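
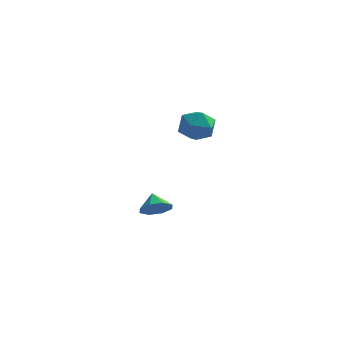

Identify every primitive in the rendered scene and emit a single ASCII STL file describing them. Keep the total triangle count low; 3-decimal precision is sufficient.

solid 
facet normal 0.433 -0.616 -0.658
outer loop
vertex 0.721 -2.023 -3.105
vertex 0.141 -1.645 -3.841
vertex 1.047 -1.417 -3.458
endloop
endfacet
facet normal 0.379 0.305 0.874
outer loop
vertex 0.721 -2.023 -3.105
vertex 1.047 -1.417 -3.458
vertex -0.401 -0.875 -3.019
endloop
endfacet
facet normal 0.433 -0.616 -0.658
outer loop
vertex 1.047 -1.417 -3.458
vertex 0.141 -1.645 -3.841
vertex 0.842 -0.945 -4.035
endloop
endfacet
facet normal 0.431 0.767 0.475
outer loop
vertex 1.047 -1.417 -3.458
vertex 0.842 -0.945 -4.035
vertex -0.401 -0.875 -3.019
endloop
endfacet
facet normal 0.433 -0.616 -0.658
outer loop
vertex 0.842 -0.945 -4.035
vertex 0.141 -1.645 -3.841
vertex 0.227 -0.883 -4.498
endloop
endfacet
facet normal 0.079 0.996 0.028
outer loop
vertex 0.842 -0.945 -4.035
vertex 0.227 -0.883 -4.498
vertex -0.401 -0.875 -3.019
endloop
endfacet
facet normal 0.434 -0.616 -0.658
outer loop
vertex 0.227 -0.883 -4.498
vertex 0.141 -1.645 -3.841
vertex -0.439 -1.268 -4.577
endloop
endfacet
facet normal -0.472 0.858 -0.205
outer loop
vertex 0.227 -0.883 -4.498
vertex -0.439 -1.268 -4.577
vertex -0.401 -0.875 -3.019
endloop
endfacet
facet normal 0.433 -0.617 -0.657
outer loop
vertex -0.439 -1.268 -4.577
vertex 0.141 -1.645 -3.841
vertex -0.766 -1.873 -4.224
endloop
endfacet
facet normal -0.897 0.434 -0.088
outer loop
vertex -0.439 -1.268 -4.577
vertex -0.766 -1.873 -4.224
vertex -0.401 -0.875 -3.019
endloop
endfacet
facet normal 0.433 -0.616 -0.658
outer loop
vertex -0.766 -1.873 -4.224
vertex 0.141 -1.645 -3.841
vertex -0.561 -2.345 -3.647
endloop
endfacet
facet normal -0.949 -0.030 0.313
outer loop
vertex -0.766 -1.873 -4.224
vertex -0.561 -2.345 -3.647
vertex -0.401 -0.875 -3.019
endloop
endfacet
facet normal 0.433 -0.616 -0.658
outer loop
vertex -0.561 -2.345 -3.647
vertex 0.141 -1.645 -3.841
vertex 0.055 -2.407 -3.184
endloop
endfacet
facet normal -0.597 -0.259 0.759
outer loop
vertex -0.561 -2.345 -3.647
vertex 0.055 -2.407 -3.184
vertex -0.401 -0.875 -3.019
endloop
endfacet
facet normal 0.433 -0.616 -0.658
outer loop
vertex 0.055 -2.407 -3.184
vertex 0.141 -1.645 -3.841
vertex 0.721 -2.023 -3.105
endloop
endfacet
facet normal -0.048 -0.121 0.991
outer loop
vertex 0.055 -2.407 -3.184
vertex 0.721 -2.023 -3.105
vertex -0.401 -0.875 -3.019
endloop
endfacet
facet normal -0.975 -0.181 0.127
outer loop
vertex 2.085 -2.606 3.513
vertex 2.277 -3.755 3.346
vertex 2.334 -3.301 4.431
endloop
endfacet
facet normal -0.770 0.390 0.504
outer loop
vertex 2.085 -2.606 3.513
vertex 2.334 -3.301 4.431
vertex 2.823 -2.233 4.352
endloop
endfacet
facet normal -0.496 0.867 0.050
outer loop
vertex 2.085 -2.606 3.513
vertex 2.823 -2.233 4.352
vertex 3.068 -2.027 3.219
endloop
endfacet
facet normal -0.530 0.592 -0.607
outer loop
vertex 2.085 -2.606 3.513
vertex 3.068 -2.027 3.219
vertex 2.73 -2.968 2.597
endloop
endfacet
facet normal -0.827 -0.057 -0.560
outer loop
vertex 2.085 -2.606 3.513
vertex 2.73 -2.968 2.597
vertex 2.277 -3.755 3.346
endloop
endfacet
facet normal -0.252 0.186 0.950
outer loop
vertex 2.823 -2.233 4.352
vertex 2.334 -3.301 4.431
vertex 3.47 -3.152 4.703
endloop
endfacet
facet normal -0.583 -0.738 0.339
outer loop
vertex 2.334 -3.301 4.431
vertex 2.277 -3.755 3.346
vertex 3.132 -4.093 4.081
endloop
endfacet
facet normal -0.343 -0.536 -0.771
outer loop
vertex 2.277 -3.755 3.346
vertex 2.73 -2.968 2.597
vertex 3.377 -3.887 2.948
endloop
endfacet
facet normal 0.136 0.512 -0.848
outer loop
vertex 2.73 -2.968 2.597
vertex 3.068 -2.027 3.219
vertex 3.866 -2.819 2.869
endloop
endfacet
facet normal 0.193 0.957 0.216
outer loop
vertex 3.068 -2.027 3.219
vertex 2.823 -2.233 4.352
vertex 3.923 -2.365 3.954
endloop
endfacet
facet normal 0.530 -0.592 0.607
outer loop
vertex 4.115 -3.514 3.787
vertex 3.47 -3.152 4.703
vertex 3.132 -4.093 4.081
endloop
endfacet
facet normal 0.496 -0.867 -0.050
outer loop
vertex 4.115 -3.514 3.787
vertex 3.132 -4.093 4.081
vertex 3.377 -3.887 2.948
endloop
endfacet
facet normal 0.770 -0.390 -0.504
outer loop
vertex 4.115 -3.514 3.787
vertex 3.377 -3.887 2.948
vertex 3.866 -2.819 2.869
endloop
endfacet
facet normal 0.975 0.181 -0.127
outer loop
vertex 4.115 -3.514 3.787
vertex 3.866 -2.819 2.869
vertex 3.923 -2.365 3.954
endloop
endfacet
facet normal 0.827 0.057 0.560
outer loop
vertex 4.115 -3.514 3.787
vertex 3.923 -2.365 3.954
vertex 3.47 -3.152 4.703
endloop
endfacet
facet normal -0.136 -0.512 0.848
outer loop
vertex 3.132 -4.093 4.081
vertex 3.47 -3.152 4.703
vertex 2.334 -3.301 4.431
endloop
endfacet
facet normal -0.193 -0.957 -0.216
outer loop
vertex 3.377 -3.887 2.948
vertex 3.132 -4.093 4.081
vertex 2.277 -3.755 3.346
endloop
endfacet
facet normal 0.252 -0.186 -0.950
outer loop
vertex 3.866 -2.819 2.869
vertex 3.377 -3.887 2.948
vertex 2.73 -2.968 2.597
endloop
endfacet
facet normal 0.583 0.738 -0.339
outer loop
vertex 3.923 -2.365 3.954
vertex 3.866 -2.819 2.869
vertex 3.068 -2.027 3.219
endloop
endfacet
facet normal 0.343 0.536 0.771
outer loop
vertex 3.47 -3.152 4.703
vertex 3.923 -2.365 3.954
vertex 2.823 -2.233 4.352
endloop
endfacet

endsolid


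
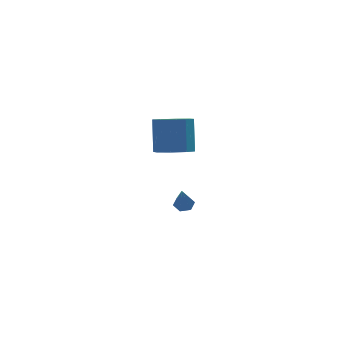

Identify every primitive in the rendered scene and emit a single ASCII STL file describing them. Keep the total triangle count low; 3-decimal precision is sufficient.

solid 
facet normal -0.066 -0.419 -0.906
outer loop
vertex 3.257 -3.948 2.446
vertex 2.241 -3.592 2.355
vertex 3.215 -3.197 2.102
endloop
endfacet
facet normal 0.997 0.019 -0.080
outer loop
vertex 3.257 -3.948 2.446
vertex 3.215 -3.197 2.102
vertex 3.394 -3.064 4.357
endloop
endfacet
facet normal 0.997 0.019 -0.080
outer loop
vertex 3.394 -3.064 4.357
vertex 3.215 -3.197 2.102
vertex 3.352 -2.313 4.013
endloop
endfacet
facet normal 0.065 0.419 0.906
outer loop
vertex 3.394 -3.064 4.357
vertex 3.352 -2.313 4.013
vertex 2.379 -2.708 4.265
endloop
endfacet
facet normal -0.065 -0.419 -0.906
outer loop
vertex 3.215 -3.197 2.102
vertex 2.241 -3.592 2.355
vertex 2.602 -2.678 1.906
endloop
endfacet
facet normal 0.668 0.656 -0.351
outer loop
vertex 3.215 -3.197 2.102
vertex 2.602 -2.678 1.906
vertex 3.352 -2.313 4.013
endloop
endfacet
facet normal 0.668 0.656 -0.351
outer loop
vertex 3.352 -2.313 4.013
vertex 2.602 -2.678 1.906
vertex 2.739 -1.794 3.817
endloop
endfacet
facet normal 0.065 0.419 0.906
outer loop
vertex 3.352 -2.313 4.013
vertex 2.739 -1.794 3.817
vertex 2.379 -2.708 4.265
endloop
endfacet
facet normal -0.064 -0.419 -0.906
outer loop
vertex 2.602 -2.678 1.906
vertex 2.241 -3.592 2.355
vertex 1.778 -2.694 1.972
endloop
endfacet
facet normal -0.051 0.908 -0.416
outer loop
vertex 2.602 -2.678 1.906
vertex 1.778 -2.694 1.972
vertex 2.739 -1.794 3.817
endloop
endfacet
facet normal -0.051 0.908 -0.416
outer loop
vertex 2.739 -1.794 3.817
vertex 1.778 -2.694 1.972
vertex 1.916 -1.81 3.883
endloop
endfacet
facet normal 0.065 0.419 0.906
outer loop
vertex 2.739 -1.794 3.817
vertex 1.916 -1.81 3.883
vertex 2.379 -2.708 4.265
endloop
endfacet
facet normal -0.065 -0.420 -0.905
outer loop
vertex 1.778 -2.694 1.972
vertex 2.241 -3.592 2.355
vertex 1.226 -3.236 2.263
endloop
endfacet
facet normal -0.741 0.628 -0.237
outer loop
vertex 1.778 -2.694 1.972
vertex 1.226 -3.236 2.263
vertex 1.916 -1.81 3.883
endloop
endfacet
facet normal -0.741 0.628 -0.238
outer loop
vertex 1.916 -1.81 3.883
vertex 1.226 -3.236 2.263
vertex 1.363 -2.352 4.174
endloop
endfacet
facet normal 0.066 0.419 0.906
outer loop
vertex 1.916 -1.81 3.883
vertex 1.363 -2.352 4.174
vertex 2.379 -2.708 4.265
endloop
endfacet
facet normal -0.065 -0.419 -0.906
outer loop
vertex 1.226 -3.236 2.263
vertex 2.241 -3.592 2.355
vertex 1.268 -3.987 2.607
endloop
endfacet
facet normal -0.997 -0.019 0.080
outer loop
vertex 1.226 -3.236 2.263
vertex 1.268 -3.987 2.607
vertex 1.363 -2.352 4.174
endloop
endfacet
facet normal -0.997 -0.019 0.080
outer loop
vertex 1.363 -2.352 4.174
vertex 1.268 -3.987 2.607
vertex 1.405 -3.103 4.518
endloop
endfacet
facet normal 0.066 0.419 0.906
outer loop
vertex 1.363 -2.352 4.174
vertex 1.405 -3.103 4.518
vertex 2.379 -2.708 4.265
endloop
endfacet
facet normal -0.065 -0.419 -0.906
outer loop
vertex 1.268 -3.987 2.607
vertex 2.241 -3.592 2.355
vertex 1.881 -4.506 2.803
endloop
endfacet
facet normal -0.668 -0.656 0.351
outer loop
vertex 1.268 -3.987 2.607
vertex 1.881 -4.506 2.803
vertex 1.405 -3.103 4.518
endloop
endfacet
facet normal -0.668 -0.656 0.351
outer loop
vertex 1.405 -3.103 4.518
vertex 1.881 -4.506 2.803
vertex 2.018 -3.622 4.714
endloop
endfacet
facet normal 0.065 0.419 0.906
outer loop
vertex 1.405 -3.103 4.518
vertex 2.018 -3.622 4.714
vertex 2.379 -2.708 4.265
endloop
endfacet
facet normal -0.065 -0.419 -0.906
outer loop
vertex 1.881 -4.506 2.803
vertex 2.241 -3.592 2.355
vertex 2.704 -4.49 2.737
endloop
endfacet
facet normal 0.051 -0.908 0.416
outer loop
vertex 1.881 -4.506 2.803
vertex 2.704 -4.49 2.737
vertex 2.018 -3.622 4.714
endloop
endfacet
facet normal 0.051 -0.908 0.416
outer loop
vertex 2.018 -3.622 4.714
vertex 2.704 -4.49 2.737
vertex 2.842 -3.606 4.648
endloop
endfacet
facet normal 0.064 0.419 0.906
outer loop
vertex 2.018 -3.622 4.714
vertex 2.842 -3.606 4.648
vertex 2.379 -2.708 4.265
endloop
endfacet
facet normal -0.066 -0.419 -0.906
outer loop
vertex 2.704 -4.49 2.737
vertex 2.241 -3.592 2.355
vertex 3.257 -3.948 2.446
endloop
endfacet
facet normal 0.741 -0.628 0.237
outer loop
vertex 2.704 -4.49 2.737
vertex 3.257 -3.948 2.446
vertex 2.842 -3.606 4.648
endloop
endfacet
facet normal 0.741 -0.628 0.237
outer loop
vertex 2.842 -3.606 4.648
vertex 3.257 -3.948 2.446
vertex 3.394 -3.064 4.357
endloop
endfacet
facet normal 0.065 0.420 0.905
outer loop
vertex 2.842 -3.606 4.648
vertex 3.394 -3.064 4.357
vertex 2.379 -2.708 4.265
endloop
endfacet
facet normal 0.178 0.551 -0.816
outer loop
vertex 3.875 0.513 -3.416
vertex 3.571 0.118 -3.749
vertex 3.285 0.582 -3.498
endloop
endfacet
facet normal -0.026 0.666 0.746
outer loop
vertex 3.875 0.513 -3.416
vertex 3.285 0.582 -3.498
vertex 3.209 -0.998 -2.091
endloop
endfacet
facet normal 0.177 0.550 -0.816
outer loop
vertex 3.285 0.582 -3.498
vertex 3.571 0.118 -3.749
vertex 2.981 0.186 -3.831
endloop
endfacet
facet normal -0.861 0.360 0.358
outer loop
vertex 3.285 0.582 -3.498
vertex 2.981 0.186 -3.831
vertex 3.209 -0.998 -2.091
endloop
endfacet
facet normal 0.177 0.549 -0.817
outer loop
vertex 2.981 0.186 -3.831
vertex 3.571 0.118 -3.749
vertex 3.267 -0.278 -4.081
endloop
endfacet
facet normal -0.878 -0.441 -0.185
outer loop
vertex 2.981 0.186 -3.831
vertex 3.267 -0.278 -4.081
vertex 3.209 -0.998 -2.091
endloop
endfacet
facet normal 0.178 0.549 -0.817
outer loop
vertex 3.267 -0.278 -4.081
vertex 3.571 0.118 -3.749
vertex 3.857 -0.347 -3.999
endloop
endfacet
facet normal -0.062 -0.938 -0.341
outer loop
vertex 3.267 -0.278 -4.081
vertex 3.857 -0.347 -3.999
vertex 3.209 -0.998 -2.091
endloop
endfacet
facet normal 0.179 0.549 -0.816
outer loop
vertex 3.857 -0.347 -3.999
vertex 3.571 0.118 -3.749
vertex 4.161 0.049 -3.666
endloop
endfacet
facet normal 0.773 -0.633 0.047
outer loop
vertex 3.857 -0.347 -3.999
vertex 4.161 0.049 -3.666
vertex 3.209 -0.998 -2.091
endloop
endfacet
facet normal 0.179 0.550 -0.816
outer loop
vertex 4.161 0.049 -3.666
vertex 3.571 0.118 -3.749
vertex 3.875 0.513 -3.416
endloop
endfacet
facet normal 0.790 0.169 0.590
outer loop
vertex 4.161 0.049 -3.666
vertex 3.875 0.513 -3.416
vertex 3.209 -0.998 -2.091
endloop
endfacet

endsolid


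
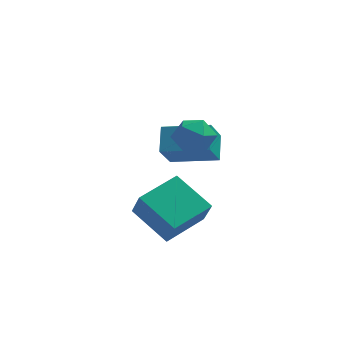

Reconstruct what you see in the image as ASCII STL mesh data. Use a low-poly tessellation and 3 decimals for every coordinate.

solid 
facet normal -0.660 -0.719 -0.219
outer loop
vertex 1.814 -5.033 -1.308
vertex 0.347 -4.002 -0.273
vertex 1.448 -4.325 -2.532
endloop
endfacet
facet normal 0.709 -0.498 -0.500
outer loop
vertex 2.793 -2.858 -2.087
vertex 1.814 -5.033 -1.308
vertex 1.448 -4.325 -2.532
endloop
endfacet
facet normal -0.659 -0.719 -0.218
outer loop
vertex 1.448 -4.325 -2.532
vertex 0.347 -4.002 -0.273
vertex -0.019 -3.295 -1.497
endloop
endfacet
facet normal -0.251 0.484 -0.838
outer loop
vertex -0.019 -3.295 -1.497
vertex 2.793 -2.858 -2.087
vertex 1.448 -4.325 -2.532
endloop
endfacet
facet normal 0.251 -0.484 0.838
outer loop
vertex 1.814 -5.033 -1.308
vertex 1.692 -2.535 0.172
vertex 0.347 -4.002 -0.273
endloop
endfacet
facet normal 0.709 -0.498 -0.500
outer loop
vertex 3.159 -3.565 -0.863
vertex 1.814 -5.033 -1.308
vertex 2.793 -2.858 -2.087
endloop
endfacet
facet normal 0.251 -0.484 0.838
outer loop
vertex 3.159 -3.565 -0.863
vertex 1.692 -2.535 0.172
vertex 1.814 -5.033 -1.308
endloop
endfacet
facet normal -0.709 0.498 0.500
outer loop
vertex 0.347 -4.002 -0.273
vertex 1.692 -2.535 0.172
vertex -0.019 -3.295 -1.497
endloop
endfacet
facet normal -0.251 0.484 -0.838
outer loop
vertex 1.326 -1.827 -1.052
vertex 2.793 -2.858 -2.087
vertex -0.019 -3.295 -1.497
endloop
endfacet
facet normal -0.709 0.498 0.500
outer loop
vertex -0.019 -3.295 -1.497
vertex 1.692 -2.535 0.172
vertex 1.326 -1.827 -1.052
endloop
endfacet
facet normal 0.660 0.719 0.218
outer loop
vertex 1.326 -1.827 -1.052
vertex 3.159 -3.565 -0.863
vertex 2.793 -2.858 -2.087
endloop
endfacet
facet normal 0.659 0.719 0.219
outer loop
vertex 1.692 -2.535 0.172
vertex 3.159 -3.565 -0.863
vertex 1.326 -1.827 -1.052
endloop
endfacet
facet normal -0.258 0.180 0.949
outer loop
vertex 2.007 -3.349 3.769
vertex 2.036 -4.277 3.953
vertex 2.813 -3.748 4.064
endloop
endfacet
facet normal 0.112 0.727 0.678
outer loop
vertex 2.007 -3.349 3.769
vertex 2.813 -3.748 4.064
vertex 2.83 -3.104 3.371
endloop
endfacet
facet normal -0.238 0.966 0.103
outer loop
vertex 2.007 -3.349 3.769
vertex 2.83 -3.104 3.371
vertex 2.064 -3.235 2.831
endloop
endfacet
facet normal -0.823 0.568 0.019
outer loop
vertex 2.007 -3.349 3.769
vertex 2.064 -3.235 2.831
vertex 1.573 -3.959 3.191
endloop
endfacet
facet normal -0.836 0.081 0.542
outer loop
vertex 2.007 -3.349 3.769
vertex 1.573 -3.959 3.191
vertex 2.036 -4.277 3.953
endloop
endfacet
facet normal 0.746 0.479 0.463
outer loop
vertex 2.83 -3.104 3.371
vertex 2.813 -3.748 4.064
vertex 3.367 -3.881 3.309
endloop
endfacet
facet normal 0.147 -0.405 0.902
outer loop
vertex 2.813 -3.748 4.064
vertex 2.036 -4.277 3.953
vertex 2.876 -4.605 3.669
endloop
endfacet
facet normal -0.789 -0.564 0.244
outer loop
vertex 2.036 -4.277 3.953
vertex 1.573 -3.959 3.191
vertex 2.11 -4.736 3.129
endloop
endfacet
facet normal -0.767 0.221 -0.602
outer loop
vertex 1.573 -3.959 3.191
vertex 2.064 -3.235 2.831
vertex 2.127 -4.092 2.436
endloop
endfacet
facet normal 0.181 0.866 -0.466
outer loop
vertex 2.064 -3.235 2.831
vertex 2.83 -3.104 3.371
vertex 2.904 -3.563 2.547
endloop
endfacet
facet normal 0.823 -0.568 -0.019
outer loop
vertex 2.933 -4.491 2.731
vertex 3.367 -3.881 3.309
vertex 2.876 -4.605 3.669
endloop
endfacet
facet normal 0.238 -0.966 -0.103
outer loop
vertex 2.933 -4.491 2.731
vertex 2.876 -4.605 3.669
vertex 2.11 -4.736 3.129
endloop
endfacet
facet normal -0.112 -0.727 -0.678
outer loop
vertex 2.933 -4.491 2.731
vertex 2.11 -4.736 3.129
vertex 2.127 -4.092 2.436
endloop
endfacet
facet normal 0.258 -0.180 -0.949
outer loop
vertex 2.933 -4.491 2.731
vertex 2.127 -4.092 2.436
vertex 2.904 -3.563 2.547
endloop
endfacet
facet normal 0.836 -0.081 -0.542
outer loop
vertex 2.933 -4.491 2.731
vertex 2.904 -3.563 2.547
vertex 3.367 -3.881 3.309
endloop
endfacet
facet normal 0.767 -0.221 0.602
outer loop
vertex 2.876 -4.605 3.669
vertex 3.367 -3.881 3.309
vertex 2.813 -3.748 4.064
endloop
endfacet
facet normal -0.181 -0.866 0.466
outer loop
vertex 2.11 -4.736 3.129
vertex 2.876 -4.605 3.669
vertex 2.036 -4.277 3.953
endloop
endfacet
facet normal -0.746 -0.479 -0.463
outer loop
vertex 2.127 -4.092 2.436
vertex 2.11 -4.736 3.129
vertex 1.573 -3.959 3.191
endloop
endfacet
facet normal -0.147 0.405 -0.902
outer loop
vertex 2.904 -3.563 2.547
vertex 2.127 -4.092 2.436
vertex 2.064 -3.235 2.831
endloop
endfacet
facet normal 0.789 0.564 -0.244
outer loop
vertex 3.367 -3.881 3.309
vertex 2.904 -3.563 2.547
vertex 2.83 -3.104 3.371
endloop
endfacet
facet normal -0.978 0.118 -0.169
outer loop
vertex 0.988 -2.36 1.414
vertex 0.958 -1.373 2.275
vertex 1.316 -1.325 0.239
endloop
endfacet
facet normal 0.022 -0.753 -0.657
outer loop
vertex 3.322 -1.567 0.585
vertex 0.988 -2.36 1.414
vertex 1.316 -1.325 0.239
endloop
endfacet
facet normal -0.978 0.118 -0.169
outer loop
vertex 1.316 -1.325 0.239
vertex 0.958 -1.373 2.275
vertex 1.286 -0.338 1.1
endloop
endfacet
facet normal 0.205 0.647 -0.735
outer loop
vertex 1.286 -0.338 1.1
vertex 3.322 -1.567 0.585
vertex 1.316 -1.325 0.239
endloop
endfacet
facet normal -0.205 -0.647 0.735
outer loop
vertex 0.988 -2.36 1.414
vertex 2.964 -1.615 2.621
vertex 0.958 -1.373 2.275
endloop
endfacet
facet normal 0.022 -0.753 -0.657
outer loop
vertex 2.994 -2.602 1.76
vertex 0.988 -2.36 1.414
vertex 3.322 -1.567 0.585
endloop
endfacet
facet normal -0.205 -0.647 0.735
outer loop
vertex 2.994 -2.602 1.76
vertex 2.964 -1.615 2.621
vertex 0.988 -2.36 1.414
endloop
endfacet
facet normal -0.022 0.753 0.657
outer loop
vertex 0.958 -1.373 2.275
vertex 2.964 -1.615 2.621
vertex 1.286 -0.338 1.1
endloop
endfacet
facet normal 0.205 0.647 -0.735
outer loop
vertex 3.292 -0.58 1.446
vertex 3.322 -1.567 0.585
vertex 1.286 -0.338 1.1
endloop
endfacet
facet normal -0.022 0.753 0.657
outer loop
vertex 1.286 -0.338 1.1
vertex 2.964 -1.615 2.621
vertex 3.292 -0.58 1.446
endloop
endfacet
facet normal 0.978 -0.118 0.169
outer loop
vertex 3.292 -0.58 1.446
vertex 2.994 -2.602 1.76
vertex 3.322 -1.567 0.585
endloop
endfacet
facet normal 0.978 -0.118 0.169
outer loop
vertex 2.964 -1.615 2.621
vertex 2.994 -2.602 1.76
vertex 3.292 -0.58 1.446
endloop
endfacet

endsolid


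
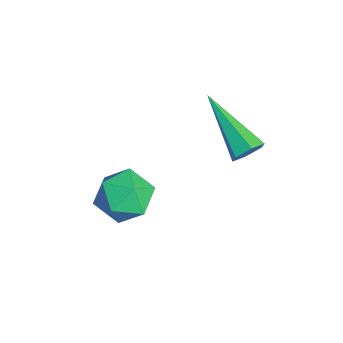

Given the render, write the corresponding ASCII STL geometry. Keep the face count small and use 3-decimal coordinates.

solid 
facet normal 0.777 0.404 -0.483
outer loop
vertex 0.468 2.505 0.899
vertex 0.201 2.472 0.442
vertex 0.161 2.907 0.742
endloop
endfacet
facet normal 0.079 0.415 0.907
outer loop
vertex 0.468 2.505 0.899
vertex 0.161 2.907 0.742
vertex -1.461 1.608 1.478
endloop
endfacet
facet normal 0.777 0.404 -0.483
outer loop
vertex 0.161 2.907 0.742
vertex 0.201 2.472 0.442
vertex -0.106 2.874 0.285
endloop
endfacet
facet normal -0.532 0.808 0.253
outer loop
vertex 0.161 2.907 0.742
vertex -0.106 2.874 0.285
vertex -1.461 1.608 1.478
endloop
endfacet
facet normal 0.776 0.404 -0.484
outer loop
vertex -0.106 2.874 0.285
vertex 0.201 2.472 0.442
vertex -0.066 2.439 -0.014
endloop
endfacet
facet normal -0.774 0.308 -0.552
outer loop
vertex -0.106 2.874 0.285
vertex -0.066 2.439 -0.014
vertex -1.461 1.608 1.478
endloop
endfacet
facet normal 0.777 0.403 -0.484
outer loop
vertex -0.066 2.439 -0.014
vertex 0.201 2.472 0.442
vertex 0.241 2.036 0.143
endloop
endfacet
facet normal -0.406 -0.583 -0.704
outer loop
vertex -0.066 2.439 -0.014
vertex 0.241 2.036 0.143
vertex -1.461 1.608 1.478
endloop
endfacet
facet normal 0.777 0.403 -0.483
outer loop
vertex 0.241 2.036 0.143
vertex 0.201 2.472 0.442
vertex 0.508 2.069 0.6
endloop
endfacet
facet normal 0.206 -0.977 -0.050
outer loop
vertex 0.241 2.036 0.143
vertex 0.508 2.069 0.6
vertex -1.461 1.608 1.478
endloop
endfacet
facet normal 0.777 0.403 -0.483
outer loop
vertex 0.508 2.069 0.6
vertex 0.201 2.472 0.442
vertex 0.468 2.505 0.899
endloop
endfacet
facet normal 0.449 -0.477 0.756
outer loop
vertex 0.508 2.069 0.6
vertex 0.468 2.505 0.899
vertex -1.461 1.608 1.478
endloop
endfacet
facet normal -0.355 0.885 -0.303
outer loop
vertex -0.803 -0.205 -2.873
vertex -1.594 -0.351 -2.374
vertex -0.854 0.083 -1.973
endloop
endfacet
facet normal 0.358 0.895 -0.266
outer loop
vertex -0.803 -0.205 -2.873
vertex -0.854 0.083 -1.973
vertex -0.065 -0.328 -2.295
endloop
endfacet
facet normal 0.608 0.383 -0.695
outer loop
vertex -0.803 -0.205 -2.873
vertex -0.065 -0.328 -2.295
vertex -0.316 -1.016 -2.894
endloop
endfacet
facet normal 0.051 0.056 -0.997
outer loop
vertex -0.803 -0.205 -2.873
vertex -0.316 -1.016 -2.894
vertex -1.261 -1.03 -2.943
endloop
endfacet
facet normal -0.544 0.366 -0.755
outer loop
vertex -0.803 -0.205 -2.873
vertex -1.261 -1.03 -2.943
vertex -1.594 -0.351 -2.374
endloop
endfacet
facet normal 0.547 0.734 0.403
outer loop
vertex -0.065 -0.328 -2.295
vertex -0.854 0.083 -1.973
vertex -0.399 -0.55 -1.437
endloop
endfacet
facet normal -0.607 0.717 0.343
outer loop
vertex -0.854 0.083 -1.973
vertex -1.594 -0.351 -2.374
vertex -1.344 -0.564 -1.486
endloop
endfacet
facet normal -0.914 -0.123 -0.388
outer loop
vertex -1.594 -0.351 -2.374
vertex -1.261 -1.03 -2.943
vertex -1.595 -1.252 -2.085
endloop
endfacet
facet normal 0.050 -0.624 -0.780
outer loop
vertex -1.261 -1.03 -2.943
vertex -0.316 -1.016 -2.894
vertex -0.806 -1.663 -2.407
endloop
endfacet
facet normal 0.952 -0.094 -0.291
outer loop
vertex -0.316 -1.016 -2.894
vertex -0.065 -0.328 -2.295
vertex -0.066 -1.229 -2.006
endloop
endfacet
facet normal -0.051 -0.056 0.997
outer loop
vertex -0.857 -1.375 -1.507
vertex -0.399 -0.55 -1.437
vertex -1.344 -0.564 -1.486
endloop
endfacet
facet normal -0.608 -0.383 0.695
outer loop
vertex -0.857 -1.375 -1.507
vertex -1.344 -0.564 -1.486
vertex -1.595 -1.252 -2.085
endloop
endfacet
facet normal -0.358 -0.895 0.266
outer loop
vertex -0.857 -1.375 -1.507
vertex -1.595 -1.252 -2.085
vertex -0.806 -1.663 -2.407
endloop
endfacet
facet normal 0.355 -0.885 0.303
outer loop
vertex -0.857 -1.375 -1.507
vertex -0.806 -1.663 -2.407
vertex -0.066 -1.229 -2.006
endloop
endfacet
facet normal 0.544 -0.366 0.755
outer loop
vertex -0.857 -1.375 -1.507
vertex -0.066 -1.229 -2.006
vertex -0.399 -0.55 -1.437
endloop
endfacet
facet normal -0.050 0.624 0.780
outer loop
vertex -1.344 -0.564 -1.486
vertex -0.399 -0.55 -1.437
vertex -0.854 0.083 -1.973
endloop
endfacet
facet normal -0.952 0.094 0.291
outer loop
vertex -1.595 -1.252 -2.085
vertex -1.344 -0.564 -1.486
vertex -1.594 -0.351 -2.374
endloop
endfacet
facet normal -0.547 -0.734 -0.403
outer loop
vertex -0.806 -1.663 -2.407
vertex -1.595 -1.252 -2.085
vertex -1.261 -1.03 -2.943
endloop
endfacet
facet normal 0.607 -0.717 -0.343
outer loop
vertex -0.066 -1.229 -2.006
vertex -0.806 -1.663 -2.407
vertex -0.316 -1.016 -2.894
endloop
endfacet
facet normal 0.914 0.123 0.388
outer loop
vertex -0.399 -0.55 -1.437
vertex -0.066 -1.229 -2.006
vertex -0.065 -0.328 -2.295
endloop
endfacet

endsolid


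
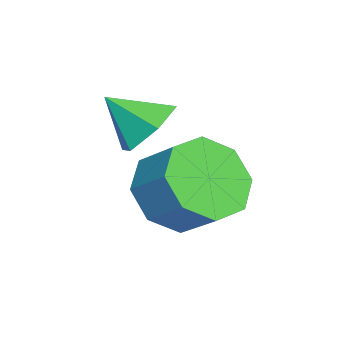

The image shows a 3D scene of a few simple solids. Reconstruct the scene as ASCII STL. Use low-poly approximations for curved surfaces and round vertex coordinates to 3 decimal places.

solid 
facet normal -0.428 -0.628 -0.650
outer loop
vertex -0.495 3.27 -1.475
vertex -1.367 3.632 -1.251
vertex -0.684 3.845 -1.906
endloop
endfacet
facet normal 0.868 -0.082 -0.490
outer loop
vertex -0.495 3.27 -1.475
vertex -0.684 3.845 -1.906
vertex -0.021 3.967 -0.753
endloop
endfacet
facet normal 0.868 -0.083 -0.490
outer loop
vertex -0.021 3.967 -0.753
vertex -0.684 3.845 -1.906
vertex -0.209 4.542 -1.183
endloop
endfacet
facet normal 0.427 0.627 0.652
outer loop
vertex -0.021 3.967 -0.753
vertex -0.209 4.542 -1.183
vertex -0.893 4.328 -0.529
endloop
endfacet
facet normal -0.428 -0.627 -0.650
outer loop
vertex -0.684 3.845 -1.906
vertex -1.367 3.632 -1.251
vertex -1.272 4.295 -1.953
endloop
endfacet
facet normal 0.434 0.489 -0.757
outer loop
vertex -0.684 3.845 -1.906
vertex -1.272 4.295 -1.953
vertex -0.209 4.542 -1.183
endloop
endfacet
facet normal 0.434 0.490 -0.756
outer loop
vertex -0.209 4.542 -1.183
vertex -1.272 4.295 -1.953
vertex -0.798 4.991 -1.23
endloop
endfacet
facet normal 0.426 0.628 0.651
outer loop
vertex -0.209 4.542 -1.183
vertex -0.798 4.991 -1.23
vertex -0.893 4.328 -0.529
endloop
endfacet
facet normal -0.427 -0.628 -0.651
outer loop
vertex -1.272 4.295 -1.953
vertex -1.367 3.632 -1.251
vertex -1.917 4.356 -1.589
endloop
endfacet
facet normal -0.254 0.775 -0.579
outer loop
vertex -1.272 4.295 -1.953
vertex -1.917 4.356 -1.589
vertex -0.798 4.991 -1.23
endloop
endfacet
facet normal -0.253 0.774 -0.580
outer loop
vertex -0.798 4.991 -1.23
vertex -1.917 4.356 -1.589
vertex -1.442 5.053 -0.866
endloop
endfacet
facet normal 0.428 0.627 0.651
outer loop
vertex -0.798 4.991 -1.23
vertex -1.442 5.053 -0.866
vertex -0.893 4.328 -0.529
endloop
endfacet
facet normal -0.427 -0.628 -0.650
outer loop
vertex -1.917 4.356 -1.589
vertex -1.367 3.632 -1.251
vertex -2.239 3.993 -1.027
endloop
endfacet
facet normal -0.793 0.606 -0.063
outer loop
vertex -1.917 4.356 -1.589
vertex -2.239 3.993 -1.027
vertex -1.442 5.053 -0.866
endloop
endfacet
facet normal -0.793 0.606 -0.064
outer loop
vertex -1.442 5.053 -0.866
vertex -2.239 3.993 -1.027
vertex -1.765 4.69 -0.305
endloop
endfacet
facet normal 0.428 0.627 0.652
outer loop
vertex -1.442 5.053 -0.866
vertex -1.765 4.69 -0.305
vertex -0.893 4.328 -0.529
endloop
endfacet
facet normal -0.427 -0.627 -0.652
outer loop
vertex -2.239 3.993 -1.027
vertex -1.367 3.632 -1.251
vertex -2.051 3.418 -0.597
endloop
endfacet
facet normal -0.868 0.083 0.490
outer loop
vertex -2.239 3.993 -1.027
vertex -2.051 3.418 -0.597
vertex -1.765 4.69 -0.305
endloop
endfacet
facet normal -0.868 0.082 0.490
outer loop
vertex -1.765 4.69 -0.305
vertex -2.051 3.418 -0.597
vertex -1.576 4.115 0.126
endloop
endfacet
facet normal 0.428 0.628 0.650
outer loop
vertex -1.765 4.69 -0.305
vertex -1.576 4.115 0.126
vertex -0.893 4.328 -0.529
endloop
endfacet
facet normal -0.426 -0.628 -0.651
outer loop
vertex -2.051 3.418 -0.597
vertex -1.367 3.632 -1.251
vertex -1.462 2.969 -0.55
endloop
endfacet
facet normal -0.433 -0.489 0.757
outer loop
vertex -2.051 3.418 -0.597
vertex -1.462 2.969 -0.55
vertex -1.576 4.115 0.126
endloop
endfacet
facet normal -0.435 -0.489 0.756
outer loop
vertex -1.576 4.115 0.126
vertex -1.462 2.969 -0.55
vertex -0.988 3.665 0.173
endloop
endfacet
facet normal 0.428 0.627 0.650
outer loop
vertex -1.576 4.115 0.126
vertex -0.988 3.665 0.173
vertex -0.893 4.328 -0.529
endloop
endfacet
facet normal -0.428 -0.627 -0.651
outer loop
vertex -1.462 2.969 -0.55
vertex -1.367 3.632 -1.251
vertex -0.818 2.907 -0.914
endloop
endfacet
facet normal 0.253 -0.775 0.580
outer loop
vertex -1.462 2.969 -0.55
vertex -0.818 2.907 -0.914
vertex -0.988 3.665 0.173
endloop
endfacet
facet normal 0.254 -0.774 0.580
outer loop
vertex -0.988 3.665 0.173
vertex -0.818 2.907 -0.914
vertex -0.343 3.604 -0.191
endloop
endfacet
facet normal 0.427 0.628 0.651
outer loop
vertex -0.988 3.665 0.173
vertex -0.343 3.604 -0.191
vertex -0.893 4.328 -0.529
endloop
endfacet
facet normal -0.428 -0.627 -0.652
outer loop
vertex -0.818 2.907 -0.914
vertex -1.367 3.632 -1.251
vertex -0.495 3.27 -1.475
endloop
endfacet
facet normal 0.793 -0.606 0.064
outer loop
vertex -0.818 2.907 -0.914
vertex -0.495 3.27 -1.475
vertex -0.343 3.604 -0.191
endloop
endfacet
facet normal 0.793 -0.605 0.064
outer loop
vertex -0.343 3.604 -0.191
vertex -0.495 3.27 -1.475
vertex -0.021 3.967 -0.753
endloop
endfacet
facet normal 0.427 0.628 0.650
outer loop
vertex -0.343 3.604 -0.191
vertex -0.021 3.967 -0.753
vertex -0.893 4.328 -0.529
endloop
endfacet
facet normal 0.082 0.762 -0.643
outer loop
vertex -0.805 3.425 0.743
vertex -1.405 3.175 0.37
vertex -1.491 3.661 0.935
endloop
endfacet
facet normal 0.299 0.096 0.949
outer loop
vertex -0.805 3.425 0.743
vertex -1.491 3.661 0.935
vertex -1.495 2.345 1.07
endloop
endfacet
facet normal 0.083 0.762 -0.643
outer loop
vertex -1.491 3.661 0.935
vertex -1.405 3.175 0.37
vertex -2.091 3.411 0.561
endloop
endfacet
facet normal -0.553 0.087 0.829
outer loop
vertex -1.491 3.661 0.935
vertex -2.091 3.411 0.561
vertex -1.495 2.345 1.07
endloop
endfacet
facet normal 0.083 0.762 -0.643
outer loop
vertex -2.091 3.411 0.561
vertex -1.405 3.175 0.37
vertex -2.006 2.925 -0.004
endloop
endfacet
facet normal -0.893 -0.399 0.209
outer loop
vertex -2.091 3.411 0.561
vertex -2.006 2.925 -0.004
vertex -1.495 2.345 1.07
endloop
endfacet
facet normal 0.083 0.762 -0.643
outer loop
vertex -2.006 2.925 -0.004
vertex -1.405 3.175 0.37
vertex -1.32 2.689 -0.195
endloop
endfacet
facet normal -0.383 -0.877 -0.291
outer loop
vertex -2.006 2.925 -0.004
vertex -1.32 2.689 -0.195
vertex -1.495 2.345 1.07
endloop
endfacet
facet normal 0.082 0.762 -0.643
outer loop
vertex -1.32 2.689 -0.195
vertex -1.405 3.175 0.37
vertex -0.719 2.939 0.178
endloop
endfacet
facet normal 0.467 -0.867 -0.171
outer loop
vertex -1.32 2.689 -0.195
vertex -0.719 2.939 0.178
vertex -1.495 2.345 1.07
endloop
endfacet
facet normal 0.082 0.762 -0.643
outer loop
vertex -0.719 2.939 0.178
vertex -1.405 3.175 0.37
vertex -0.805 3.425 0.743
endloop
endfacet
facet normal 0.808 -0.380 0.450
outer loop
vertex -0.719 2.939 0.178
vertex -0.805 3.425 0.743
vertex -1.495 2.345 1.07
endloop
endfacet

endsolid


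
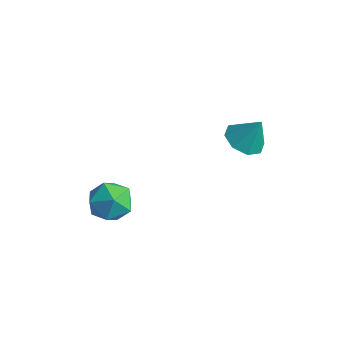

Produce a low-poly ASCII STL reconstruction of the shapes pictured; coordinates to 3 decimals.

solid 
facet normal -0.274 0.639 0.719
outer loop
vertex -0.282 -1.228 0.613
vertex -0.097 -1.957 1.332
vertex 0.663 -1.307 1.043
endloop
endfacet
facet normal 0.008 0.987 0.163
outer loop
vertex -0.282 -1.228 0.613
vertex 0.663 -1.307 1.043
vertex 0.569 -1.137 0.02
endloop
endfacet
facet normal -0.378 0.828 -0.415
outer loop
vertex -0.282 -1.228 0.613
vertex 0.569 -1.137 0.02
vertex -0.249 -1.682 -0.323
endloop
endfacet
facet normal -0.899 0.382 -0.217
outer loop
vertex -0.282 -1.228 0.613
vertex -0.249 -1.682 -0.323
vertex -0.66 -2.189 0.488
endloop
endfacet
facet normal -0.834 0.265 0.484
outer loop
vertex -0.282 -1.228 0.613
vertex -0.66 -2.189 0.488
vertex -0.097 -1.957 1.332
endloop
endfacet
facet normal 0.671 0.739 0.061
outer loop
vertex 0.569 -1.137 0.02
vertex 0.663 -1.307 1.043
vertex 1.28 -1.811 0.372
endloop
endfacet
facet normal 0.214 0.177 0.961
outer loop
vertex 0.663 -1.307 1.043
vertex -0.097 -1.957 1.332
vertex 0.869 -2.318 1.183
endloop
endfacet
facet normal -0.693 -0.428 0.580
outer loop
vertex -0.097 -1.957 1.332
vertex -0.66 -2.189 0.488
vertex 0.051 -2.863 0.84
endloop
endfacet
facet normal -0.798 -0.239 -0.554
outer loop
vertex -0.66 -2.189 0.488
vertex -0.249 -1.682 -0.323
vertex -0.043 -2.693 -0.183
endloop
endfacet
facet normal 0.045 0.482 -0.875
outer loop
vertex -0.249 -1.682 -0.323
vertex 0.569 -1.137 0.02
vertex 0.717 -2.043 -0.472
endloop
endfacet
facet normal 0.899 -0.382 0.217
outer loop
vertex 0.902 -2.772 0.247
vertex 1.28 -1.811 0.372
vertex 0.869 -2.318 1.183
endloop
endfacet
facet normal 0.378 -0.828 0.415
outer loop
vertex 0.902 -2.772 0.247
vertex 0.869 -2.318 1.183
vertex 0.051 -2.863 0.84
endloop
endfacet
facet normal -0.008 -0.987 -0.163
outer loop
vertex 0.902 -2.772 0.247
vertex 0.051 -2.863 0.84
vertex -0.043 -2.693 -0.183
endloop
endfacet
facet normal 0.274 -0.639 -0.719
outer loop
vertex 0.902 -2.772 0.247
vertex -0.043 -2.693 -0.183
vertex 0.717 -2.043 -0.472
endloop
endfacet
facet normal 0.834 -0.265 -0.484
outer loop
vertex 0.902 -2.772 0.247
vertex 0.717 -2.043 -0.472
vertex 1.28 -1.811 0.372
endloop
endfacet
facet normal 0.798 0.239 0.554
outer loop
vertex 0.869 -2.318 1.183
vertex 1.28 -1.811 0.372
vertex 0.663 -1.307 1.043
endloop
endfacet
facet normal -0.045 -0.482 0.875
outer loop
vertex 0.051 -2.863 0.84
vertex 0.869 -2.318 1.183
vertex -0.097 -1.957 1.332
endloop
endfacet
facet normal -0.671 -0.739 -0.061
outer loop
vertex -0.043 -2.693 -0.183
vertex 0.051 -2.863 0.84
vertex -0.66 -2.189 0.488
endloop
endfacet
facet normal -0.214 -0.177 -0.961
outer loop
vertex 0.717 -2.043 -0.472
vertex -0.043 -2.693 -0.183
vertex -0.249 -1.682 -0.323
endloop
endfacet
facet normal 0.693 0.428 -0.580
outer loop
vertex 1.28 -1.811 0.372
vertex 0.717 -2.043 -0.472
vertex 0.569 -1.137 0.02
endloop
endfacet
facet normal -0.377 -0.274 -0.885
outer loop
vertex 3.714 2.926 2.511
vertex 2.896 2.858 2.881
vertex 3.36 3.517 2.479
endloop
endfacet
facet normal 0.855 0.515 0.053
outer loop
vertex 3.714 2.926 2.511
vertex 3.36 3.517 2.479
vertex 3.424 3.242 4.119
endloop
endfacet
facet normal -0.377 -0.274 -0.885
outer loop
vertex 3.36 3.517 2.479
vertex 2.896 2.858 2.881
vertex 2.735 3.721 2.682
endloop
endfacet
facet normal 0.348 0.927 0.142
outer loop
vertex 3.36 3.517 2.479
vertex 2.735 3.721 2.682
vertex 3.424 3.242 4.119
endloop
endfacet
facet normal -0.377 -0.274 -0.884
outer loop
vertex 2.735 3.721 2.682
vertex 2.896 2.858 2.881
vertex 2.204 3.42 3.002
endloop
endfacet
facet normal -0.249 0.877 0.412
outer loop
vertex 2.735 3.721 2.682
vertex 2.204 3.42 3.002
vertex 3.424 3.242 4.119
endloop
endfacet
facet normal -0.377 -0.273 -0.885
outer loop
vertex 2.204 3.42 3.002
vertex 2.896 2.858 2.881
vertex 2.078 2.79 3.25
endloop
endfacet
facet normal -0.588 0.395 0.705
outer loop
vertex 2.204 3.42 3.002
vertex 2.078 2.79 3.25
vertex 3.424 3.242 4.119
endloop
endfacet
facet normal -0.376 -0.274 -0.885
outer loop
vertex 2.078 2.79 3.25
vertex 2.896 2.858 2.881
vertex 2.432 2.2 3.282
endloop
endfacet
facet normal -0.470 -0.236 0.851
outer loop
vertex 2.078 2.79 3.25
vertex 2.432 2.2 3.282
vertex 3.424 3.242 4.119
endloop
endfacet
facet normal -0.377 -0.273 -0.885
outer loop
vertex 2.432 2.2 3.282
vertex 2.896 2.858 2.881
vertex 3.057 1.995 3.079
endloop
endfacet
facet normal 0.036 -0.646 0.762
outer loop
vertex 2.432 2.2 3.282
vertex 3.057 1.995 3.079
vertex 3.424 3.242 4.119
endloop
endfacet
facet normal -0.376 -0.273 -0.885
outer loop
vertex 3.057 1.995 3.079
vertex 2.896 2.858 2.881
vertex 3.589 2.296 2.76
endloop
endfacet
facet normal 0.633 -0.597 0.493
outer loop
vertex 3.057 1.995 3.079
vertex 3.589 2.296 2.76
vertex 3.424 3.242 4.119
endloop
endfacet
facet normal -0.377 -0.275 -0.884
outer loop
vertex 3.589 2.296 2.76
vertex 2.896 2.858 2.881
vertex 3.714 2.926 2.511
endloop
endfacet
facet normal 0.973 -0.115 0.198
outer loop
vertex 3.589 2.296 2.76
vertex 3.714 2.926 2.511
vertex 3.424 3.242 4.119
endloop
endfacet

endsolid


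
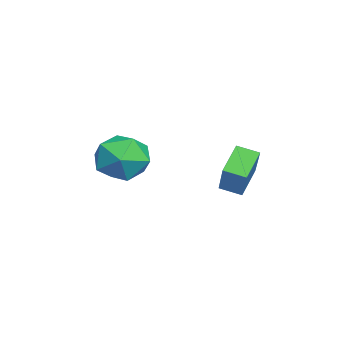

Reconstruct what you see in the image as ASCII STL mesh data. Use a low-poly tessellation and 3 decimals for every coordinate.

solid 
facet normal -0.713 0.322 0.622
outer loop
vertex 3.582 2.1 1.801
vertex 3.723 2.863 1.568
vertex 2.374 1.927 0.506
endloop
endfacet
facet normal -0.174 -0.942 0.288
outer loop
vertex 3.237 1.537 -0.248
vertex 3.582 2.1 1.801
vertex 2.374 1.927 0.506
endloop
endfacet
facet normal -0.713 0.322 0.623
outer loop
vertex 2.374 1.927 0.506
vertex 3.723 2.863 1.568
vertex 2.514 2.69 0.272
endloop
endfacet
facet normal -0.680 -0.098 -0.727
outer loop
vertex 2.514 2.69 0.272
vertex 3.237 1.537 -0.248
vertex 2.374 1.927 0.506
endloop
endfacet
facet normal 0.679 0.097 0.727
outer loop
vertex 3.582 2.1 1.801
vertex 4.586 2.473 0.814
vertex 3.723 2.863 1.568
endloop
endfacet
facet normal -0.174 -0.942 0.288
outer loop
vertex 4.446 1.71 1.048
vertex 3.582 2.1 1.801
vertex 3.237 1.537 -0.248
endloop
endfacet
facet normal 0.679 0.099 0.728
outer loop
vertex 4.446 1.71 1.048
vertex 4.586 2.473 0.814
vertex 3.582 2.1 1.801
endloop
endfacet
facet normal 0.174 0.942 -0.288
outer loop
vertex 3.723 2.863 1.568
vertex 4.586 2.473 0.814
vertex 2.514 2.69 0.272
endloop
endfacet
facet normal -0.678 -0.097 -0.728
outer loop
vertex 3.378 2.3 -0.481
vertex 3.237 1.537 -0.248
vertex 2.514 2.69 0.272
endloop
endfacet
facet normal 0.174 0.942 -0.288
outer loop
vertex 2.514 2.69 0.272
vertex 4.586 2.473 0.814
vertex 3.378 2.3 -0.481
endloop
endfacet
facet normal 0.713 -0.322 -0.622
outer loop
vertex 3.378 2.3 -0.481
vertex 4.446 1.71 1.048
vertex 3.237 1.537 -0.248
endloop
endfacet
facet normal 0.713 -0.322 -0.622
outer loop
vertex 4.586 2.473 0.814
vertex 4.446 1.71 1.048
vertex 3.378 2.3 -0.481
endloop
endfacet
facet normal -0.928 0.199 0.315
outer loop
vertex 2.271 -1.629 0.745
vertex 2.579 -1.81 1.768
vertex 2.65 -0.814 1.349
endloop
endfacet
facet normal -0.776 0.567 -0.278
outer loop
vertex 2.271 -1.629 0.745
vertex 2.65 -0.814 1.349
vertex 2.953 -0.907 0.313
endloop
endfacet
facet normal -0.605 0.099 -0.790
outer loop
vertex 2.271 -1.629 0.745
vertex 2.953 -0.907 0.313
vertex 3.069 -1.961 0.092
endloop
endfacet
facet normal -0.652 -0.557 -0.514
outer loop
vertex 2.271 -1.629 0.745
vertex 3.069 -1.961 0.092
vertex 2.838 -2.519 0.991
endloop
endfacet
facet normal -0.852 -0.496 0.169
outer loop
vertex 2.271 -1.629 0.745
vertex 2.838 -2.519 0.991
vertex 2.579 -1.81 1.768
endloop
endfacet
facet normal -0.202 0.968 -0.146
outer loop
vertex 2.953 -0.907 0.313
vertex 2.65 -0.814 1.349
vertex 3.682 -0.641 1.069
endloop
endfacet
facet normal -0.448 0.374 0.812
outer loop
vertex 2.65 -0.814 1.349
vertex 2.579 -1.81 1.768
vertex 3.451 -1.199 1.968
endloop
endfacet
facet normal -0.324 -0.750 0.576
outer loop
vertex 2.579 -1.81 1.768
vertex 2.838 -2.519 0.991
vertex 3.567 -2.253 1.747
endloop
endfacet
facet normal -0.001 -0.850 -0.527
outer loop
vertex 2.838 -2.519 0.991
vertex 3.069 -1.961 0.092
vertex 3.87 -2.346 0.711
endloop
endfacet
facet normal 0.075 0.212 -0.974
outer loop
vertex 3.069 -1.961 0.092
vertex 2.953 -0.907 0.313
vertex 3.941 -1.35 0.292
endloop
endfacet
facet normal 0.652 0.557 0.514
outer loop
vertex 4.249 -1.531 1.315
vertex 3.682 -0.641 1.069
vertex 3.451 -1.199 1.968
endloop
endfacet
facet normal 0.605 -0.099 0.790
outer loop
vertex 4.249 -1.531 1.315
vertex 3.451 -1.199 1.968
vertex 3.567 -2.253 1.747
endloop
endfacet
facet normal 0.776 -0.567 0.278
outer loop
vertex 4.249 -1.531 1.315
vertex 3.567 -2.253 1.747
vertex 3.87 -2.346 0.711
endloop
endfacet
facet normal 0.928 -0.199 -0.315
outer loop
vertex 4.249 -1.531 1.315
vertex 3.87 -2.346 0.711
vertex 3.941 -1.35 0.292
endloop
endfacet
facet normal 0.852 0.496 -0.169
outer loop
vertex 4.249 -1.531 1.315
vertex 3.941 -1.35 0.292
vertex 3.682 -0.641 1.069
endloop
endfacet
facet normal 0.001 0.850 0.527
outer loop
vertex 3.451 -1.199 1.968
vertex 3.682 -0.641 1.069
vertex 2.65 -0.814 1.349
endloop
endfacet
facet normal -0.075 -0.212 0.974
outer loop
vertex 3.567 -2.253 1.747
vertex 3.451 -1.199 1.968
vertex 2.579 -1.81 1.768
endloop
endfacet
facet normal 0.202 -0.968 0.146
outer loop
vertex 3.87 -2.346 0.711
vertex 3.567 -2.253 1.747
vertex 2.838 -2.519 0.991
endloop
endfacet
facet normal 0.448 -0.374 -0.812
outer loop
vertex 3.941 -1.35 0.292
vertex 3.87 -2.346 0.711
vertex 3.069 -1.961 0.092
endloop
endfacet
facet normal 0.324 0.750 -0.576
outer loop
vertex 3.682 -0.641 1.069
vertex 3.941 -1.35 0.292
vertex 2.953 -0.907 0.313
endloop
endfacet

endsolid


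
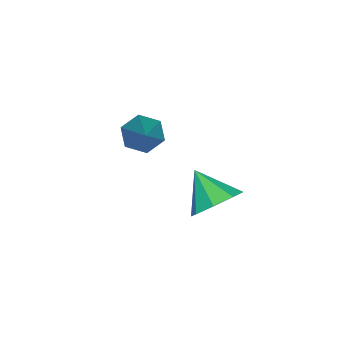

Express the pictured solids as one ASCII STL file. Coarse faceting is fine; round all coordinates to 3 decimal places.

solid 
facet normal 0.384 0.668 -0.637
outer loop
vertex 1.432 -0.32 0.665
vertex 1.059 0.22 1.006
vertex 1.727 -0.086 1.088
endloop
endfacet
facet normal 0.456 -0.874 0.166
outer loop
vertex 1.432 -0.32 0.665
vertex 1.727 -0.086 1.088
vertex 0.621 -0.54 1.734
endloop
endfacet
facet normal 0.384 0.666 -0.639
outer loop
vertex 1.727 -0.086 1.088
vertex 1.059 0.22 1.006
vertex 1.631 0.328 1.462
endloop
endfacet
facet normal 0.581 -0.467 0.666
outer loop
vertex 1.727 -0.086 1.088
vertex 1.631 0.328 1.462
vertex 0.621 -0.54 1.734
endloop
endfacet
facet normal 0.383 0.668 -0.638
outer loop
vertex 1.631 0.328 1.462
vertex 1.059 0.22 1.006
vertex 1.2 0.678 1.57
endloop
endfacet
facet normal 0.251 0.011 0.968
outer loop
vertex 1.631 0.328 1.462
vertex 1.2 0.678 1.57
vertex 0.621 -0.54 1.734
endloop
endfacet
facet normal 0.385 0.667 -0.638
outer loop
vertex 1.2 0.678 1.57
vertex 1.059 0.22 1.006
vertex 0.686 0.761 1.347
endloop
endfacet
facet normal -0.343 0.284 0.896
outer loop
vertex 1.2 0.678 1.57
vertex 0.686 0.761 1.347
vertex 0.621 -0.54 1.734
endloop
endfacet
facet normal 0.383 0.667 -0.639
outer loop
vertex 0.686 0.761 1.347
vertex 1.059 0.22 1.006
vertex 0.39 0.527 0.925
endloop
endfacet
facet normal -0.850 0.189 0.492
outer loop
vertex 0.686 0.761 1.347
vertex 0.39 0.527 0.925
vertex 0.621 -0.54 1.734
endloop
endfacet
facet normal 0.384 0.667 -0.638
outer loop
vertex 0.39 0.527 0.925
vertex 1.059 0.22 1.006
vertex 0.486 0.113 0.55
endloop
endfacet
facet normal -0.976 -0.218 -0.009
outer loop
vertex 0.39 0.527 0.925
vertex 0.486 0.113 0.55
vertex 0.621 -0.54 1.734
endloop
endfacet
facet normal 0.383 0.667 -0.638
outer loop
vertex 0.486 0.113 0.55
vertex 1.059 0.22 1.006
vertex 0.917 -0.238 0.442
endloop
endfacet
facet normal -0.646 -0.697 -0.311
outer loop
vertex 0.486 0.113 0.55
vertex 0.917 -0.238 0.442
vertex 0.621 -0.54 1.734
endloop
endfacet
facet normal 0.383 0.668 -0.639
outer loop
vertex 0.917 -0.238 0.442
vertex 1.059 0.22 1.006
vertex 1.432 -0.32 0.665
endloop
endfacet
facet normal -0.051 -0.970 -0.238
outer loop
vertex 0.917 -0.238 0.442
vertex 1.432 -0.32 0.665
vertex 0.621 -0.54 1.734
endloop
endfacet
facet normal -0.704 -0.333 -0.627
outer loop
vertex -1.543 -2.68 -0.055
vertex -1.854 -2.922 0.423
vertex -1.968 -2.34 0.242
endloop
endfacet
facet normal 0.361 0.827 -0.430
outer loop
vertex -1.543 -2.68 -0.055
vertex -1.968 -2.34 0.242
vertex -0.446 -2.258 1.677
endloop
endfacet
facet normal -0.704 -0.333 -0.627
outer loop
vertex -1.968 -2.34 0.242
vertex -1.854 -2.922 0.423
vertex -2.279 -2.582 0.72
endloop
endfacet
facet normal -0.301 0.915 0.267
outer loop
vertex -1.968 -2.34 0.242
vertex -2.279 -2.582 0.72
vertex -0.446 -2.258 1.677
endloop
endfacet
facet normal -0.704 -0.331 -0.628
outer loop
vertex -2.279 -2.582 0.72
vertex -1.854 -2.922 0.423
vertex -2.166 -3.165 0.901
endloop
endfacet
facet normal -0.480 0.174 0.860
outer loop
vertex -2.279 -2.582 0.72
vertex -2.166 -3.165 0.901
vertex -0.446 -2.258 1.677
endloop
endfacet
facet normal -0.704 -0.332 -0.628
outer loop
vertex -2.166 -3.165 0.901
vertex -1.854 -2.922 0.423
vertex -1.741 -3.504 0.604
endloop
endfacet
facet normal 0.005 -0.655 0.755
outer loop
vertex -2.166 -3.165 0.901
vertex -1.741 -3.504 0.604
vertex -0.446 -2.258 1.677
endloop
endfacet
facet normal -0.705 -0.332 -0.627
outer loop
vertex -1.741 -3.504 0.604
vertex -1.854 -2.922 0.423
vertex -1.43 -3.262 0.126
endloop
endfacet
facet normal 0.667 -0.743 0.058
outer loop
vertex -1.741 -3.504 0.604
vertex -1.43 -3.262 0.126
vertex -0.446 -2.258 1.677
endloop
endfacet
facet normal -0.705 -0.332 -0.627
outer loop
vertex -1.43 -3.262 0.126
vertex -1.854 -2.922 0.423
vertex -1.543 -2.68 -0.055
endloop
endfacet
facet normal 0.845 -0.002 -0.535
outer loop
vertex -1.43 -3.262 0.126
vertex -1.543 -2.68 -0.055
vertex -0.446 -2.258 1.677
endloop
endfacet

endsolid


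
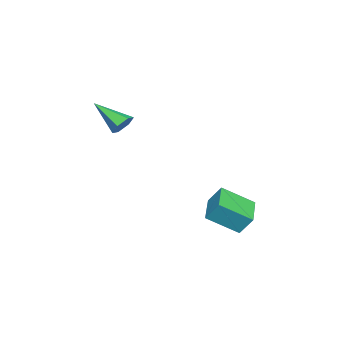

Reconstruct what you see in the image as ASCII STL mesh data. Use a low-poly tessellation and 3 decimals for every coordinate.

solid 
facet normal -0.953 -0.232 0.193
outer loop
vertex -2.303 1.057 -1.566
vertex -2.829 2.44 -2.5
vertex -2.334 0.439 -2.464
endloop
endfacet
facet normal 0.301 -0.790 0.534
outer loop
vertex -0.771 0.82 -2.78
vertex -2.303 1.057 -1.566
vertex -2.334 0.439 -2.464
endloop
endfacet
facet normal -0.953 -0.232 0.193
outer loop
vertex -2.334 0.439 -2.464
vertex -2.829 2.44 -2.5
vertex -2.86 1.822 -3.398
endloop
endfacet
facet normal -0.028 -0.567 -0.823
outer loop
vertex -2.86 1.822 -3.398
vertex -0.771 0.82 -2.78
vertex -2.334 0.439 -2.464
endloop
endfacet
facet normal 0.028 0.567 0.823
outer loop
vertex -2.303 1.057 -1.566
vertex -1.266 2.821 -2.816
vertex -2.829 2.44 -2.5
endloop
endfacet
facet normal 0.301 -0.790 0.534
outer loop
vertex -0.74 1.438 -1.882
vertex -2.303 1.057 -1.566
vertex -0.771 0.82 -2.78
endloop
endfacet
facet normal 0.028 0.567 0.823
outer loop
vertex -0.74 1.438 -1.882
vertex -1.266 2.821 -2.816
vertex -2.303 1.057 -1.566
endloop
endfacet
facet normal -0.301 0.790 -0.534
outer loop
vertex -2.829 2.44 -2.5
vertex -1.266 2.821 -2.816
vertex -2.86 1.822 -3.398
endloop
endfacet
facet normal -0.028 -0.567 -0.823
outer loop
vertex -1.297 2.203 -3.714
vertex -0.771 0.82 -2.78
vertex -2.86 1.822 -3.398
endloop
endfacet
facet normal -0.301 0.790 -0.534
outer loop
vertex -2.86 1.822 -3.398
vertex -1.266 2.821 -2.816
vertex -1.297 2.203 -3.714
endloop
endfacet
facet normal 0.953 0.232 -0.193
outer loop
vertex -1.297 2.203 -3.714
vertex -0.74 1.438 -1.882
vertex -0.771 0.82 -2.78
endloop
endfacet
facet normal 0.953 0.232 -0.193
outer loop
vertex -1.266 2.821 -2.816
vertex -0.74 1.438 -1.882
vertex -1.297 2.203 -3.714
endloop
endfacet
facet normal 0.186 0.813 -0.553
outer loop
vertex 0.404 -2.709 2.681
vertex -0.203 -2.683 2.515
vertex -0.004 -2.379 3.029
endloop
endfacet
facet normal 0.652 0.007 0.758
outer loop
vertex 0.404 -2.709 2.681
vertex -0.004 -2.379 3.029
vertex -0.537 -4.137 3.505
endloop
endfacet
facet normal 0.186 0.813 -0.553
outer loop
vertex -0.004 -2.379 3.029
vertex -0.203 -2.683 2.515
vertex -0.611 -2.353 2.863
endloop
endfacet
facet normal -0.237 0.320 0.917
outer loop
vertex -0.004 -2.379 3.029
vertex -0.611 -2.353 2.863
vertex -0.537 -4.137 3.505
endloop
endfacet
facet normal 0.186 0.813 -0.553
outer loop
vertex -0.611 -2.353 2.863
vertex -0.203 -2.683 2.515
vertex -0.81 -2.657 2.349
endloop
endfacet
facet normal -0.944 0.076 0.320
outer loop
vertex -0.611 -2.353 2.863
vertex -0.81 -2.657 2.349
vertex -0.537 -4.137 3.505
endloop
endfacet
facet normal 0.186 0.812 -0.554
outer loop
vertex -0.81 -2.657 2.349
vertex -0.203 -2.683 2.515
vertex -0.402 -2.988 2.001
endloop
endfacet
facet normal -0.761 -0.481 -0.435
outer loop
vertex -0.81 -2.657 2.349
vertex -0.402 -2.988 2.001
vertex -0.537 -4.137 3.505
endloop
endfacet
facet normal 0.186 0.812 -0.554
outer loop
vertex -0.402 -2.988 2.001
vertex -0.203 -2.683 2.515
vertex 0.205 -3.014 2.167
endloop
endfacet
facet normal 0.129 -0.794 -0.595
outer loop
vertex -0.402 -2.988 2.001
vertex 0.205 -3.014 2.167
vertex -0.537 -4.137 3.505
endloop
endfacet
facet normal 0.186 0.812 -0.554
outer loop
vertex 0.205 -3.014 2.167
vertex -0.203 -2.683 2.515
vertex 0.404 -2.709 2.681
endloop
endfacet
facet normal 0.836 -0.549 0.002
outer loop
vertex 0.205 -3.014 2.167
vertex 0.404 -2.709 2.681
vertex -0.537 -4.137 3.505
endloop
endfacet

endsolid


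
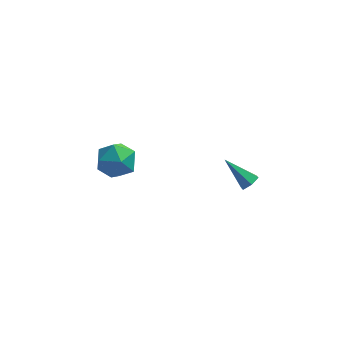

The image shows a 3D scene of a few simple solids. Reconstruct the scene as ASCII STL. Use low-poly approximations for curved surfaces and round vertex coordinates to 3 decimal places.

solid 
facet normal -0.703 0.061 0.709
outer loop
vertex -4.781 1.194 0.57
vertex -4.641 -0.015 0.813
vertex -3.956 0.823 1.42
endloop
endfacet
facet normal -0.355 0.680 0.641
outer loop
vertex -4.781 1.194 0.57
vertex -3.956 0.823 1.42
vertex -3.662 1.727 0.624
endloop
endfacet
facet normal -0.428 0.903 -0.033
outer loop
vertex -4.781 1.194 0.57
vertex -3.662 1.727 0.624
vertex -4.164 1.448 -0.476
endloop
endfacet
facet normal -0.822 0.421 -0.383
outer loop
vertex -4.781 1.194 0.57
vertex -4.164 1.448 -0.476
vertex -4.769 0.372 -0.359
endloop
endfacet
facet normal -0.992 -0.100 0.075
outer loop
vertex -4.781 1.194 0.57
vertex -4.769 0.372 -0.359
vertex -4.641 -0.015 0.813
endloop
endfacet
facet normal 0.339 0.557 0.758
outer loop
vertex -3.662 1.727 0.624
vertex -3.956 0.823 1.42
vertex -2.831 0.848 0.899
endloop
endfacet
facet normal -0.225 -0.444 0.867
outer loop
vertex -3.956 0.823 1.42
vertex -4.641 -0.015 0.813
vertex -3.436 -0.228 1.016
endloop
endfacet
facet normal -0.693 -0.704 -0.157
outer loop
vertex -4.641 -0.015 0.813
vertex -4.769 0.372 -0.359
vertex -3.938 -0.507 -0.084
endloop
endfacet
facet normal -0.419 0.138 -0.898
outer loop
vertex -4.769 0.372 -0.359
vertex -4.164 1.448 -0.476
vertex -3.644 0.397 -0.88
endloop
endfacet
facet normal 0.218 0.918 -0.332
outer loop
vertex -4.164 1.448 -0.476
vertex -3.662 1.727 0.624
vertex -2.959 1.235 -0.273
endloop
endfacet
facet normal 0.822 -0.421 0.383
outer loop
vertex -2.819 0.026 -0.03
vertex -2.831 0.848 0.899
vertex -3.436 -0.228 1.016
endloop
endfacet
facet normal 0.428 -0.903 0.033
outer loop
vertex -2.819 0.026 -0.03
vertex -3.436 -0.228 1.016
vertex -3.938 -0.507 -0.084
endloop
endfacet
facet normal 0.355 -0.680 -0.641
outer loop
vertex -2.819 0.026 -0.03
vertex -3.938 -0.507 -0.084
vertex -3.644 0.397 -0.88
endloop
endfacet
facet normal 0.703 -0.061 -0.709
outer loop
vertex -2.819 0.026 -0.03
vertex -3.644 0.397 -0.88
vertex -2.959 1.235 -0.273
endloop
endfacet
facet normal 0.992 0.100 -0.075
outer loop
vertex -2.819 0.026 -0.03
vertex -2.959 1.235 -0.273
vertex -2.831 0.848 0.899
endloop
endfacet
facet normal 0.419 -0.138 0.898
outer loop
vertex -3.436 -0.228 1.016
vertex -2.831 0.848 0.899
vertex -3.956 0.823 1.42
endloop
endfacet
facet normal -0.218 -0.918 0.332
outer loop
vertex -3.938 -0.507 -0.084
vertex -3.436 -0.228 1.016
vertex -4.641 -0.015 0.813
endloop
endfacet
facet normal -0.339 -0.557 -0.758
outer loop
vertex -3.644 0.397 -0.88
vertex -3.938 -0.507 -0.084
vertex -4.769 0.372 -0.359
endloop
endfacet
facet normal 0.225 0.444 -0.867
outer loop
vertex -2.959 1.235 -0.273
vertex -3.644 0.397 -0.88
vertex -4.164 1.448 -0.476
endloop
endfacet
facet normal 0.693 0.704 0.157
outer loop
vertex -2.831 0.848 0.899
vertex -2.959 1.235 -0.273
vertex -3.662 1.727 0.624
endloop
endfacet
facet normal 0.697 -0.308 -0.648
outer loop
vertex 3.672 -3.036 3.421
vertex 3.368 -3.547 3.337
vertex 3.256 -3.07 2.99
endloop
endfacet
facet normal -0.009 0.998 -0.070
outer loop
vertex 3.672 -3.036 3.421
vertex 3.256 -3.07 2.99
vertex 2.072 -2.973 4.543
endloop
endfacet
facet normal 0.696 -0.308 -0.648
outer loop
vertex 3.256 -3.07 2.99
vertex 3.368 -3.547 3.337
vertex 2.952 -3.58 2.906
endloop
endfacet
facet normal -0.677 0.493 -0.547
outer loop
vertex 3.256 -3.07 2.99
vertex 2.952 -3.58 2.906
vertex 2.072 -2.973 4.543
endloop
endfacet
facet normal 0.696 -0.309 -0.648
outer loop
vertex 2.952 -3.58 2.906
vertex 3.368 -3.547 3.337
vertex 3.063 -4.057 3.253
endloop
endfacet
facet normal -0.855 -0.420 -0.304
outer loop
vertex 2.952 -3.58 2.906
vertex 3.063 -4.057 3.253
vertex 2.072 -2.973 4.543
endloop
endfacet
facet normal 0.696 -0.310 -0.648
outer loop
vertex 3.063 -4.057 3.253
vertex 3.368 -3.547 3.337
vertex 3.479 -4.023 3.684
endloop
endfacet
facet normal -0.365 -0.832 0.418
outer loop
vertex 3.063 -4.057 3.253
vertex 3.479 -4.023 3.684
vertex 2.072 -2.973 4.543
endloop
endfacet
facet normal 0.696 -0.310 -0.648
outer loop
vertex 3.479 -4.023 3.684
vertex 3.368 -3.547 3.337
vertex 3.784 -3.513 3.768
endloop
endfacet
facet normal 0.302 -0.328 0.895
outer loop
vertex 3.479 -4.023 3.684
vertex 3.784 -3.513 3.768
vertex 2.072 -2.973 4.543
endloop
endfacet
facet normal 0.697 -0.308 -0.648
outer loop
vertex 3.784 -3.513 3.768
vertex 3.368 -3.547 3.337
vertex 3.672 -3.036 3.421
endloop
endfacet
facet normal 0.480 0.587 0.652
outer loop
vertex 3.784 -3.513 3.768
vertex 3.672 -3.036 3.421
vertex 2.072 -2.973 4.543
endloop
endfacet

endsolid


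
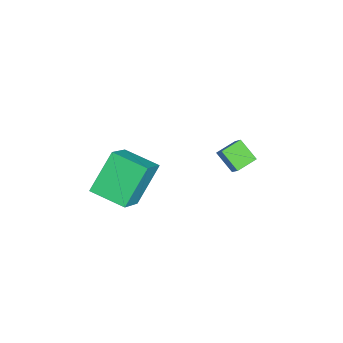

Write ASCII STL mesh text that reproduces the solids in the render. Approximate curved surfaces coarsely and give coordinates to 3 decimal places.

solid 
facet normal -0.642 -0.186 -0.744
outer loop
vertex -1.468 0.894 -1.669
vertex -2.043 1.711 -1.377
vertex -0.825 1.609 -2.403
endloop
endfacet
facet normal 0.553 -0.785 -0.280
outer loop
vertex 0.003 1.849 -1.443
vertex -1.468 0.894 -1.669
vertex -0.825 1.609 -2.403
endloop
endfacet
facet normal -0.642 -0.185 -0.744
outer loop
vertex -0.825 1.609 -2.403
vertex -2.043 1.711 -1.377
vertex -1.399 2.426 -2.111
endloop
endfacet
facet normal 0.532 0.591 -0.607
outer loop
vertex -1.399 2.426 -2.111
vertex 0.003 1.849 -1.443
vertex -0.825 1.609 -2.403
endloop
endfacet
facet normal -0.532 -0.591 0.606
outer loop
vertex -1.468 0.894 -1.669
vertex -1.215 1.951 -0.417
vertex -2.043 1.711 -1.377
endloop
endfacet
facet normal 0.553 -0.785 -0.280
outer loop
vertex -0.641 1.134 -0.709
vertex -1.468 0.894 -1.669
vertex 0.003 1.849 -1.443
endloop
endfacet
facet normal -0.532 -0.591 0.606
outer loop
vertex -0.641 1.134 -0.709
vertex -1.215 1.951 -0.417
vertex -1.468 0.894 -1.669
endloop
endfacet
facet normal -0.552 0.785 0.280
outer loop
vertex -2.043 1.711 -1.377
vertex -1.215 1.951 -0.417
vertex -1.399 2.426 -2.111
endloop
endfacet
facet normal 0.532 0.591 -0.606
outer loop
vertex -0.572 2.666 -1.151
vertex 0.003 1.849 -1.443
vertex -1.399 2.426 -2.111
endloop
endfacet
facet normal -0.553 0.785 0.280
outer loop
vertex -1.399 2.426 -2.111
vertex -1.215 1.951 -0.417
vertex -0.572 2.666 -1.151
endloop
endfacet
facet normal 0.642 0.186 0.744
outer loop
vertex -0.572 2.666 -1.151
vertex -0.641 1.134 -0.709
vertex 0.003 1.849 -1.443
endloop
endfacet
facet normal 0.642 0.186 0.744
outer loop
vertex -1.215 1.951 -0.417
vertex -0.641 1.134 -0.709
vertex -0.572 2.666 -1.151
endloop
endfacet
facet normal -0.730 0.195 -0.656
outer loop
vertex 1.674 -2.925 1.635
vertex 2.375 -1.436 1.297
vertex 2.811 -3.809 0.107
endloop
endfacet
facet normal -0.418 -0.886 0.202
outer loop
vertex 4.365 -4.224 1.503
vertex 1.674 -2.925 1.635
vertex 2.811 -3.809 0.107
endloop
endfacet
facet normal -0.730 0.195 -0.656
outer loop
vertex 2.811 -3.809 0.107
vertex 2.375 -1.436 1.297
vertex 3.513 -2.32 -0.232
endloop
endfacet
facet normal 0.541 -0.421 -0.728
outer loop
vertex 3.513 -2.32 -0.232
vertex 4.365 -4.224 1.503
vertex 2.811 -3.809 0.107
endloop
endfacet
facet normal -0.542 0.420 0.728
outer loop
vertex 1.674 -2.925 1.635
vertex 3.929 -1.851 2.693
vertex 2.375 -1.436 1.297
endloop
endfacet
facet normal -0.418 -0.886 0.201
outer loop
vertex 3.227 -3.34 3.032
vertex 1.674 -2.925 1.635
vertex 4.365 -4.224 1.503
endloop
endfacet
facet normal -0.542 0.421 0.727
outer loop
vertex 3.227 -3.34 3.032
vertex 3.929 -1.851 2.693
vertex 1.674 -2.925 1.635
endloop
endfacet
facet normal 0.418 0.886 -0.201
outer loop
vertex 2.375 -1.436 1.297
vertex 3.929 -1.851 2.693
vertex 3.513 -2.32 -0.232
endloop
endfacet
facet normal 0.542 -0.420 -0.728
outer loop
vertex 5.066 -2.735 1.165
vertex 4.365 -4.224 1.503
vertex 3.513 -2.32 -0.232
endloop
endfacet
facet normal 0.418 0.886 -0.201
outer loop
vertex 3.513 -2.32 -0.232
vertex 3.929 -1.851 2.693
vertex 5.066 -2.735 1.165
endloop
endfacet
facet normal 0.730 -0.195 0.656
outer loop
vertex 5.066 -2.735 1.165
vertex 3.227 -3.34 3.032
vertex 4.365 -4.224 1.503
endloop
endfacet
facet normal 0.730 -0.195 0.656
outer loop
vertex 3.929 -1.851 2.693
vertex 3.227 -3.34 3.032
vertex 5.066 -2.735 1.165
endloop
endfacet

endsolid


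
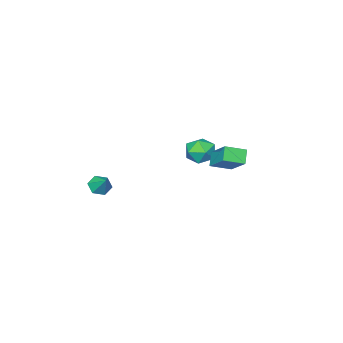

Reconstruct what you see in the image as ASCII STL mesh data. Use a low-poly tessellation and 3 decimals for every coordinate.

solid 
facet normal -0.213 -0.695 -0.687
outer loop
vertex 0.153 -2.907 -1.281
vertex -0.359 -2.569 -1.464
vertex 0.208 -2.467 -1.743
endloop
endfacet
facet normal 0.967 0.118 0.228
outer loop
vertex 0.153 -2.907 -1.281
vertex 0.208 -2.467 -1.743
vertex -0.121 -1.791 -0.696
endloop
endfacet
facet normal -0.213 -0.696 -0.686
outer loop
vertex 0.208 -2.467 -1.743
vertex -0.359 -2.569 -1.464
vertex -0.304 -2.13 -1.926
endloop
endfacet
facet normal 0.597 0.747 -0.295
outer loop
vertex 0.208 -2.467 -1.743
vertex -0.304 -2.13 -1.926
vertex -0.121 -1.791 -0.696
endloop
endfacet
facet normal -0.211 -0.696 -0.686
outer loop
vertex -0.304 -2.13 -1.926
vertex -0.359 -2.569 -1.464
vertex -0.871 -2.232 -1.648
endloop
endfacet
facet normal -0.275 0.937 -0.217
outer loop
vertex -0.304 -2.13 -1.926
vertex -0.871 -2.232 -1.648
vertex -0.121 -1.791 -0.696
endloop
endfacet
facet normal -0.211 -0.695 -0.687
outer loop
vertex -0.871 -2.232 -1.648
vertex -0.359 -2.569 -1.464
vertex -0.926 -2.672 -1.186
endloop
endfacet
facet normal -0.778 0.498 0.382
outer loop
vertex -0.871 -2.232 -1.648
vertex -0.926 -2.672 -1.186
vertex -0.121 -1.791 -0.696
endloop
endfacet
facet normal -0.211 -0.695 -0.688
outer loop
vertex -0.926 -2.672 -1.186
vertex -0.359 -2.569 -1.464
vertex -0.413 -3.009 -1.003
endloop
endfacet
facet normal -0.408 -0.130 0.904
outer loop
vertex -0.926 -2.672 -1.186
vertex -0.413 -3.009 -1.003
vertex -0.121 -1.791 -0.696
endloop
endfacet
facet normal -0.213 -0.694 -0.688
outer loop
vertex -0.413 -3.009 -1.003
vertex -0.359 -2.569 -1.464
vertex 0.153 -2.907 -1.281
endloop
endfacet
facet normal 0.464 -0.319 0.827
outer loop
vertex -0.413 -3.009 -1.003
vertex 0.153 -2.907 -1.281
vertex -0.121 -1.791 -0.696
endloop
endfacet
facet normal -0.829 -0.559 0.010
outer loop
vertex -4.525 1.05 0.999
vertex -4.04 0.33 0.913
vertex -4.235 0.633 1.708
endloop
endfacet
facet normal -0.918 0.034 0.395
outer loop
vertex -4.525 1.05 0.999
vertex -4.235 0.633 1.708
vertex -4.216 1.505 1.677
endloop
endfacet
facet normal -0.804 0.594 -0.032
outer loop
vertex -4.525 1.05 0.999
vertex -4.216 1.505 1.677
vertex -4.009 1.741 0.862
endloop
endfacet
facet normal -0.645 0.347 -0.681
outer loop
vertex -4.525 1.05 0.999
vertex -4.009 1.741 0.862
vertex -3.901 1.015 0.39
endloop
endfacet
facet normal -0.660 -0.366 -0.656
outer loop
vertex -4.525 1.05 0.999
vertex -3.901 1.015 0.39
vertex -4.04 0.33 0.913
endloop
endfacet
facet normal -0.419 0.041 0.907
outer loop
vertex -4.216 1.505 1.677
vertex -4.235 0.633 1.708
vertex -3.539 1.065 2.01
endloop
endfacet
facet normal -0.276 -0.919 0.282
outer loop
vertex -4.235 0.633 1.708
vertex -4.04 0.33 0.913
vertex -3.431 0.339 1.538
endloop
endfacet
facet normal -0.003 -0.606 -0.795
outer loop
vertex -4.04 0.33 0.913
vertex -3.901 1.015 0.39
vertex -3.224 0.575 0.723
endloop
endfacet
facet normal 0.023 0.547 -0.837
outer loop
vertex -3.901 1.015 0.39
vertex -4.009 1.741 0.862
vertex -3.205 1.447 0.692
endloop
endfacet
facet normal -0.235 0.948 0.215
outer loop
vertex -4.009 1.741 0.862
vertex -4.216 1.505 1.677
vertex -3.4 1.75 1.487
endloop
endfacet
facet normal 0.645 -0.347 0.681
outer loop
vertex -2.915 1.03 1.401
vertex -3.539 1.065 2.01
vertex -3.431 0.339 1.538
endloop
endfacet
facet normal 0.804 -0.594 0.032
outer loop
vertex -2.915 1.03 1.401
vertex -3.431 0.339 1.538
vertex -3.224 0.575 0.723
endloop
endfacet
facet normal 0.918 -0.034 -0.395
outer loop
vertex -2.915 1.03 1.401
vertex -3.224 0.575 0.723
vertex -3.205 1.447 0.692
endloop
endfacet
facet normal 0.829 0.559 -0.010
outer loop
vertex -2.915 1.03 1.401
vertex -3.205 1.447 0.692
vertex -3.4 1.75 1.487
endloop
endfacet
facet normal 0.660 0.366 0.656
outer loop
vertex -2.915 1.03 1.401
vertex -3.4 1.75 1.487
vertex -3.539 1.065 2.01
endloop
endfacet
facet normal -0.023 -0.547 0.837
outer loop
vertex -3.431 0.339 1.538
vertex -3.539 1.065 2.01
vertex -4.235 0.633 1.708
endloop
endfacet
facet normal 0.235 -0.948 -0.215
outer loop
vertex -3.224 0.575 0.723
vertex -3.431 0.339 1.538
vertex -4.04 0.33 0.913
endloop
endfacet
facet normal 0.419 -0.041 -0.907
outer loop
vertex -3.205 1.447 0.692
vertex -3.224 0.575 0.723
vertex -3.901 1.015 0.39
endloop
endfacet
facet normal 0.276 0.919 -0.282
outer loop
vertex -3.4 1.75 1.487
vertex -3.205 1.447 0.692
vertex -4.009 1.741 0.862
endloop
endfacet
facet normal 0.003 0.606 0.795
outer loop
vertex -3.539 1.065 2.01
vertex -3.4 1.75 1.487
vertex -4.216 1.505 1.677
endloop
endfacet
facet normal -0.531 -0.429 0.731
outer loop
vertex -2.399 4.113 3.26
vertex -3.304 4.661 2.924
vertex -2.808 2.774 2.177
endloop
endfacet
facet normal 0.815 -0.494 0.303
outer loop
vertex -2.356 3.139 1.556
vertex -2.399 4.113 3.26
vertex -2.808 2.774 2.177
endloop
endfacet
facet normal -0.531 -0.429 0.730
outer loop
vertex -2.808 2.774 2.177
vertex -3.304 4.661 2.924
vertex -3.712 3.322 1.841
endloop
endfacet
facet normal -0.231 -0.756 -0.612
outer loop
vertex -3.712 3.322 1.841
vertex -2.356 3.139 1.556
vertex -2.808 2.774 2.177
endloop
endfacet
facet normal 0.231 0.756 0.612
outer loop
vertex -2.399 4.113 3.26
vertex -2.852 5.026 2.303
vertex -3.304 4.661 2.924
endloop
endfacet
facet normal 0.816 -0.493 0.302
outer loop
vertex -1.948 4.478 2.639
vertex -2.399 4.113 3.26
vertex -2.356 3.139 1.556
endloop
endfacet
facet normal 0.231 0.756 0.612
outer loop
vertex -1.948 4.478 2.639
vertex -2.852 5.026 2.303
vertex -2.399 4.113 3.26
endloop
endfacet
facet normal -0.815 0.494 -0.303
outer loop
vertex -3.304 4.661 2.924
vertex -2.852 5.026 2.303
vertex -3.712 3.322 1.841
endloop
endfacet
facet normal -0.231 -0.756 -0.612
outer loop
vertex -3.261 3.687 1.22
vertex -2.356 3.139 1.556
vertex -3.712 3.322 1.841
endloop
endfacet
facet normal -0.816 0.494 -0.302
outer loop
vertex -3.712 3.322 1.841
vertex -2.852 5.026 2.303
vertex -3.261 3.687 1.22
endloop
endfacet
facet normal 0.531 0.429 -0.731
outer loop
vertex -3.261 3.687 1.22
vertex -1.948 4.478 2.639
vertex -2.356 3.139 1.556
endloop
endfacet
facet normal 0.531 0.429 -0.731
outer loop
vertex -2.852 5.026 2.303
vertex -1.948 4.478 2.639
vertex -3.261 3.687 1.22
endloop
endfacet

endsolid


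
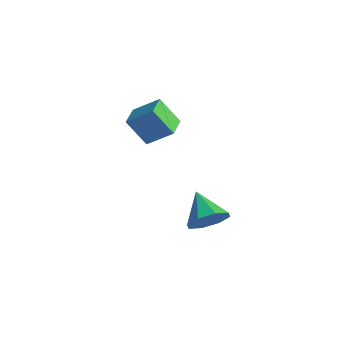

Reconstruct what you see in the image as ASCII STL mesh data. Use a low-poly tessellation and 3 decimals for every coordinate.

solid 
facet normal -0.745 0.664 -0.061
outer loop
vertex -2.62 -2.785 4.245
vertex -1.959 -2.155 3.03
vertex -3.353 -3.688 3.379
endloop
endfacet
facet normal -0.434 -0.414 0.800
outer loop
vertex -2.481 -4.465 3.45
vertex -2.62 -2.785 4.245
vertex -3.353 -3.688 3.379
endloop
endfacet
facet normal -0.745 0.664 -0.061
outer loop
vertex -3.353 -3.688 3.379
vertex -1.959 -2.155 3.03
vertex -2.692 -3.058 2.163
endloop
endfacet
facet normal -0.506 -0.622 -0.597
outer loop
vertex -2.692 -3.058 2.163
vertex -2.481 -4.465 3.45
vertex -3.353 -3.688 3.379
endloop
endfacet
facet normal 0.506 0.622 0.598
outer loop
vertex -2.62 -2.785 4.245
vertex -1.087 -2.932 3.101
vertex -1.959 -2.155 3.03
endloop
endfacet
facet normal -0.435 -0.414 0.799
outer loop
vertex -1.748 -3.562 4.317
vertex -2.62 -2.785 4.245
vertex -2.481 -4.465 3.45
endloop
endfacet
facet normal 0.505 0.623 0.597
outer loop
vertex -1.748 -3.562 4.317
vertex -1.087 -2.932 3.101
vertex -2.62 -2.785 4.245
endloop
endfacet
facet normal 0.435 0.415 -0.799
outer loop
vertex -1.959 -2.155 3.03
vertex -1.087 -2.932 3.101
vertex -2.692 -3.058 2.163
endloop
endfacet
facet normal -0.505 -0.622 -0.598
outer loop
vertex -1.82 -3.835 2.235
vertex -2.481 -4.465 3.45
vertex -2.692 -3.058 2.163
endloop
endfacet
facet normal 0.435 0.414 -0.800
outer loop
vertex -2.692 -3.058 2.163
vertex -1.087 -2.932 3.101
vertex -1.82 -3.835 2.235
endloop
endfacet
facet normal 0.745 -0.664 0.061
outer loop
vertex -1.82 -3.835 2.235
vertex -1.748 -3.562 4.317
vertex -2.481 -4.465 3.45
endloop
endfacet
facet normal 0.745 -0.664 0.061
outer loop
vertex -1.087 -2.932 3.101
vertex -1.748 -3.562 4.317
vertex -1.82 -3.835 2.235
endloop
endfacet
facet normal 0.854 -0.094 -0.512
outer loop
vertex 0.9 -2.0 -1.071
vertex 0.379 -2.028 -1.935
vertex 0.795 -1.297 -1.375
endloop
endfacet
facet normal 0.020 0.399 0.917
outer loop
vertex 0.9 -2.0 -1.071
vertex 0.795 -1.297 -1.375
vertex -1.039 -1.872 -1.085
endloop
endfacet
facet normal 0.854 -0.093 -0.512
outer loop
vertex 0.795 -1.297 -1.375
vertex 0.379 -2.028 -1.935
vertex 0.445 -1.022 -2.008
endloop
endfacet
facet normal -0.193 0.857 0.479
outer loop
vertex 0.795 -1.297 -1.375
vertex 0.445 -1.022 -2.008
vertex -1.039 -1.872 -1.085
endloop
endfacet
facet normal 0.854 -0.093 -0.512
outer loop
vertex 0.445 -1.022 -2.008
vertex 0.379 -2.028 -1.935
vertex 0.057 -1.336 -2.598
endloop
endfacet
facet normal -0.538 0.838 -0.093
outer loop
vertex 0.445 -1.022 -2.008
vertex 0.057 -1.336 -2.598
vertex -1.039 -1.872 -1.085
endloop
endfacet
facet normal 0.854 -0.094 -0.512
outer loop
vertex 0.057 -1.336 -2.598
vertex 0.379 -2.028 -1.935
vertex -0.143 -2.055 -2.8
endloop
endfacet
facet normal -0.812 0.356 -0.462
outer loop
vertex 0.057 -1.336 -2.598
vertex -0.143 -2.055 -2.8
vertex -1.039 -1.872 -1.085
endloop
endfacet
facet normal 0.854 -0.095 -0.512
outer loop
vertex -0.143 -2.055 -2.8
vertex 0.379 -2.028 -1.935
vertex -0.038 -2.758 -2.495
endloop
endfacet
facet normal -0.856 -0.308 -0.415
outer loop
vertex -0.143 -2.055 -2.8
vertex -0.038 -2.758 -2.495
vertex -1.039 -1.872 -1.085
endloop
endfacet
facet normal 0.853 -0.094 -0.513
outer loop
vertex -0.038 -2.758 -2.495
vertex 0.379 -2.028 -1.935
vertex 0.312 -3.033 -1.863
endloop
endfacet
facet normal -0.644 -0.765 0.024
outer loop
vertex -0.038 -2.758 -2.495
vertex 0.312 -3.033 -1.863
vertex -1.039 -1.872 -1.085
endloop
endfacet
facet normal 0.854 -0.094 -0.512
outer loop
vertex 0.312 -3.033 -1.863
vertex 0.379 -2.028 -1.935
vertex 0.7 -2.719 -1.273
endloop
endfacet
facet normal -0.299 -0.747 0.594
outer loop
vertex 0.312 -3.033 -1.863
vertex 0.7 -2.719 -1.273
vertex -1.039 -1.872 -1.085
endloop
endfacet
facet normal 0.854 -0.094 -0.512
outer loop
vertex 0.7 -2.719 -1.273
vertex 0.379 -2.028 -1.935
vertex 0.9 -2.0 -1.071
endloop
endfacet
facet normal -0.024 -0.264 0.964
outer loop
vertex 0.7 -2.719 -1.273
vertex 0.9 -2.0 -1.071
vertex -1.039 -1.872 -1.085
endloop
endfacet

endsolid
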